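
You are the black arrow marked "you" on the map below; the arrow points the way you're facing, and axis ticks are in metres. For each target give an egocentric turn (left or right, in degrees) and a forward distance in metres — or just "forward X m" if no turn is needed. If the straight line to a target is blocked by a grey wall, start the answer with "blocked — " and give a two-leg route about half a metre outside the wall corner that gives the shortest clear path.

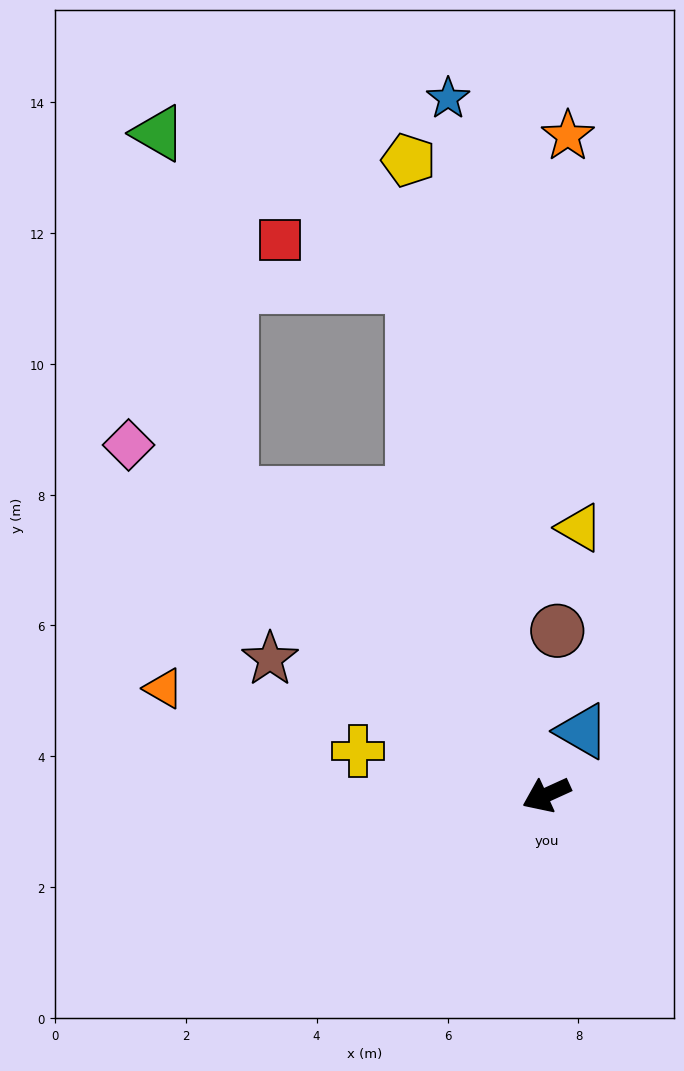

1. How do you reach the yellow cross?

turn right 38°, forward 3.0 m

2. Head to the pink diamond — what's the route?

turn right 64°, forward 8.3 m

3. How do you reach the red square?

blocked — turn right 100°, forward 8.0 m, then turn left 57°, forward 2.2 m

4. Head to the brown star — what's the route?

turn right 51°, forward 4.7 m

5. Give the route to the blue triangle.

turn right 144°, forward 1.1 m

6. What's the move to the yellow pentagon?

turn right 102°, forward 9.9 m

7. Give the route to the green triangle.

blocked — turn right 68°, forward 6.7 m, then turn right 35°, forward 5.6 m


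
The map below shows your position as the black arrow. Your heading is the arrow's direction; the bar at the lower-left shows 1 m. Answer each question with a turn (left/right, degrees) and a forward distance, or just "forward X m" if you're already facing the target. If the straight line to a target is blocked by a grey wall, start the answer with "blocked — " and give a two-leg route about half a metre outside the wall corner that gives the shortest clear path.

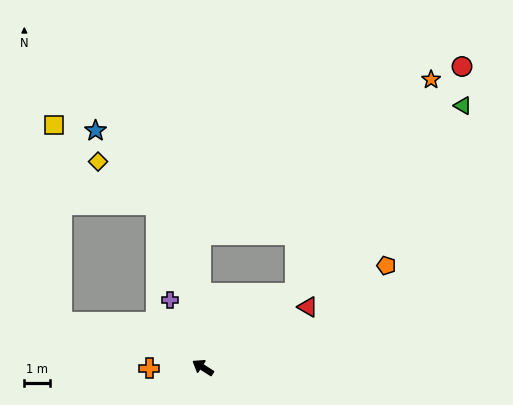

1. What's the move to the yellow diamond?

blocked — turn right 41°, forward 6.7 m, then turn left 37°, forward 2.9 m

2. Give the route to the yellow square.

blocked — turn left 15°, forward 5.9 m, then turn right 70°, forward 7.8 m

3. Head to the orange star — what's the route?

blocked — turn right 109°, forward 4.7 m, then turn left 19°, forward 10.0 m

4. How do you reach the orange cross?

turn left 33°, forward 2.1 m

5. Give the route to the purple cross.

turn right 31°, forward 3.0 m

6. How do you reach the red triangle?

turn right 117°, forward 4.8 m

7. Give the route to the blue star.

blocked — turn right 41°, forward 6.7 m, then turn left 23°, forward 3.8 m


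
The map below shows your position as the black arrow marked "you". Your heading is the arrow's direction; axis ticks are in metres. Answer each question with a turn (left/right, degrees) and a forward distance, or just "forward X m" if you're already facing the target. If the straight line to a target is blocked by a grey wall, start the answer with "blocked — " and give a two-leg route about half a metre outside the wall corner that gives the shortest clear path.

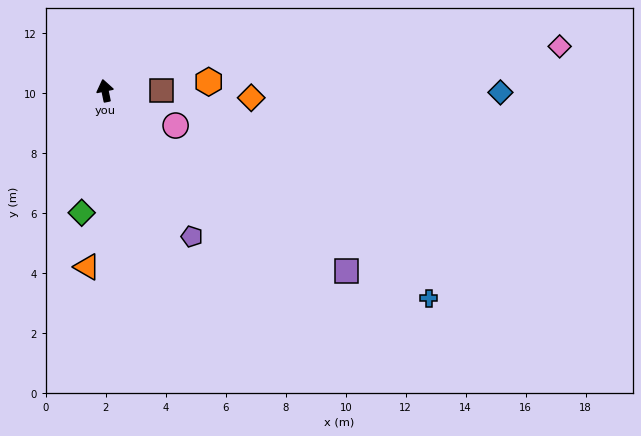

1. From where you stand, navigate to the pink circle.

turn right 128°, forward 2.6 m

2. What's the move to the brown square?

turn right 101°, forward 1.9 m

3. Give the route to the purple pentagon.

turn right 161°, forward 5.7 m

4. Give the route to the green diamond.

turn left 158°, forward 4.1 m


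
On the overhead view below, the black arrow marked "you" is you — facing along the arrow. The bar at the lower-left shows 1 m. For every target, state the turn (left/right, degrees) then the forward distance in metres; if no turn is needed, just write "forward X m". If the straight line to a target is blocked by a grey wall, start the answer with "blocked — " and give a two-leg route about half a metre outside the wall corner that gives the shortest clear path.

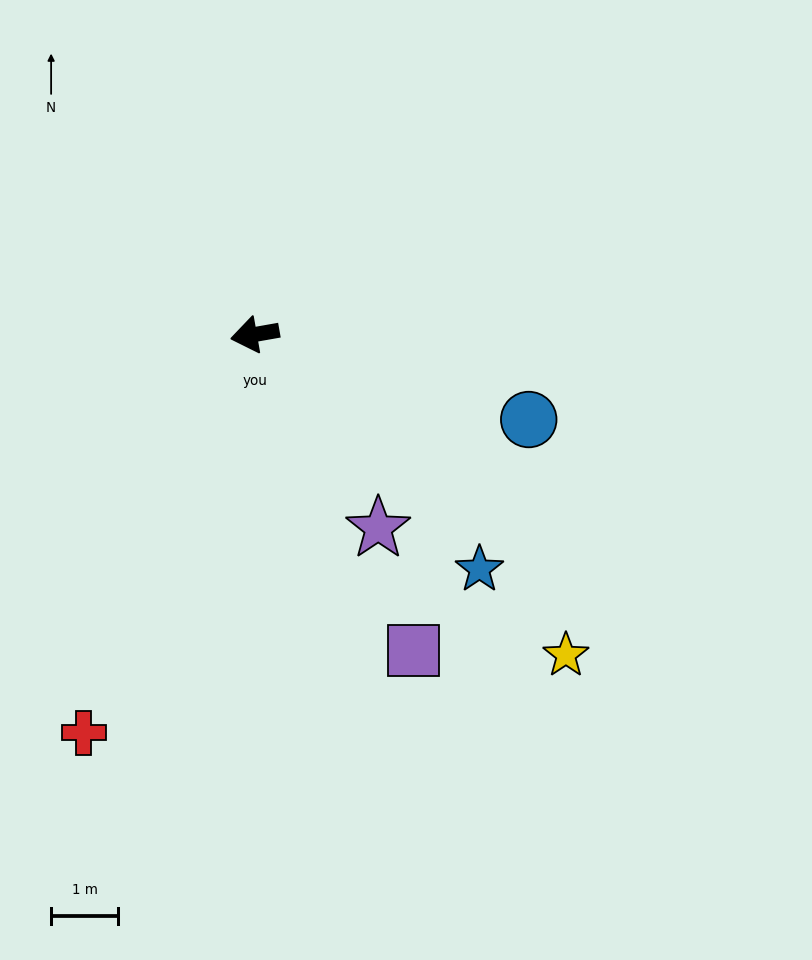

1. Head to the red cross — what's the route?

turn left 57°, forward 6.5 m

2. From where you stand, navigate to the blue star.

turn left 124°, forward 4.8 m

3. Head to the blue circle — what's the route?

turn left 153°, forward 4.3 m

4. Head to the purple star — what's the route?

turn left 113°, forward 3.4 m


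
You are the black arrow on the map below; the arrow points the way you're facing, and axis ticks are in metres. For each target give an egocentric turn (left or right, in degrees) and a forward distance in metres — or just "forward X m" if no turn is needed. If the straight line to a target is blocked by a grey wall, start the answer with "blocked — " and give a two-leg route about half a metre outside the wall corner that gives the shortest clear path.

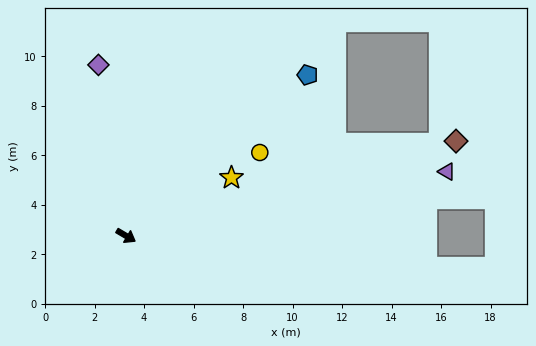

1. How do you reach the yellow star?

turn left 59°, forward 4.9 m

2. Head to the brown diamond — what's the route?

turn left 47°, forward 13.9 m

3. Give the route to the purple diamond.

turn left 130°, forward 7.0 m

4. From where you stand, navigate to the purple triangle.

turn left 42°, forward 13.2 m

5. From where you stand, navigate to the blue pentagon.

turn left 72°, forward 9.8 m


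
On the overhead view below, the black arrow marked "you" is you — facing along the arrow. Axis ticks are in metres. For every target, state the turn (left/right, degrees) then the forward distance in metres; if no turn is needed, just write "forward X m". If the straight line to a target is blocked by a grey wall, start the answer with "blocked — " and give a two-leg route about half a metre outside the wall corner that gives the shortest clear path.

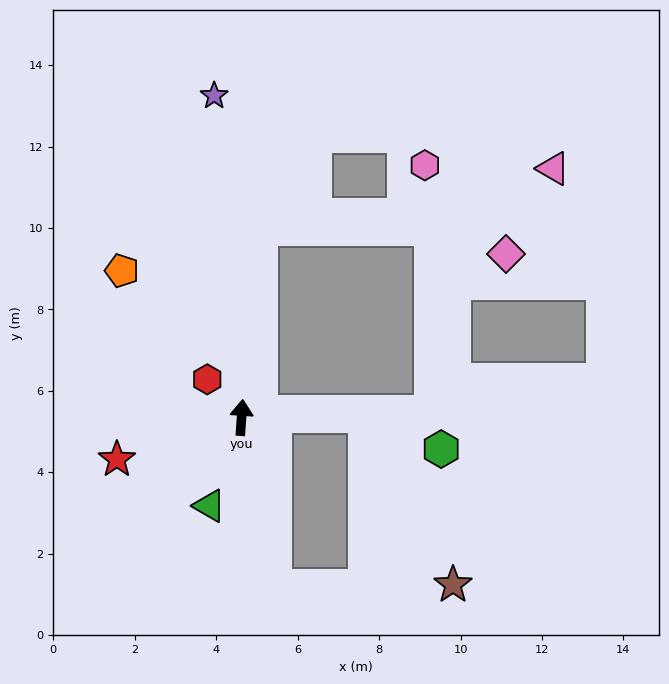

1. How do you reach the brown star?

blocked — turn right 85°, forward 3.0 m, then turn right 64°, forward 4.7 m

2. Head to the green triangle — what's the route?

turn left 164°, forward 2.3 m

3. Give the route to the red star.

turn left 112°, forward 3.2 m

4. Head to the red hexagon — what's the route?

turn left 46°, forward 1.3 m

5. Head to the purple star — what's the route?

turn left 9°, forward 7.9 m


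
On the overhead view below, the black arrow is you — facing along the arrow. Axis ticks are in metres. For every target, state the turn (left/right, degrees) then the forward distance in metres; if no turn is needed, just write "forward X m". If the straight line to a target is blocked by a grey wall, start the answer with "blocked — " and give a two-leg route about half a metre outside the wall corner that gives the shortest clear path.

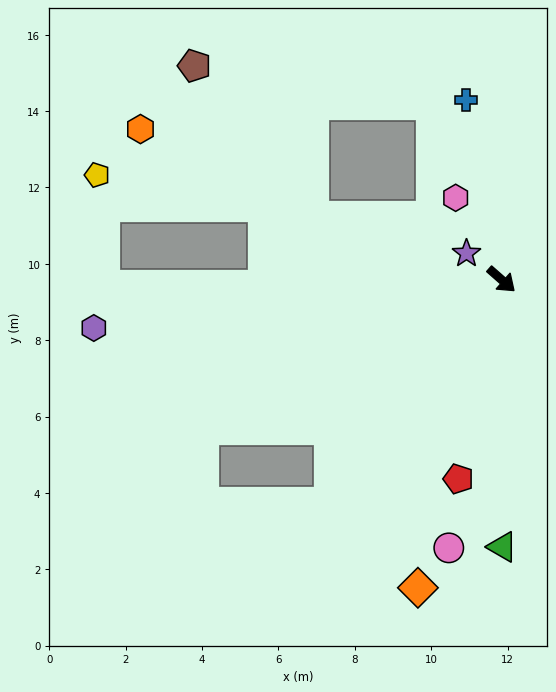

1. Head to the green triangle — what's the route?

turn right 49°, forward 7.0 m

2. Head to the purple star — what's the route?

turn right 176°, forward 1.1 m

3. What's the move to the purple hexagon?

turn right 132°, forward 10.8 m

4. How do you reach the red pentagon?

turn right 61°, forward 5.3 m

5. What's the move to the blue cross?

turn left 142°, forward 4.8 m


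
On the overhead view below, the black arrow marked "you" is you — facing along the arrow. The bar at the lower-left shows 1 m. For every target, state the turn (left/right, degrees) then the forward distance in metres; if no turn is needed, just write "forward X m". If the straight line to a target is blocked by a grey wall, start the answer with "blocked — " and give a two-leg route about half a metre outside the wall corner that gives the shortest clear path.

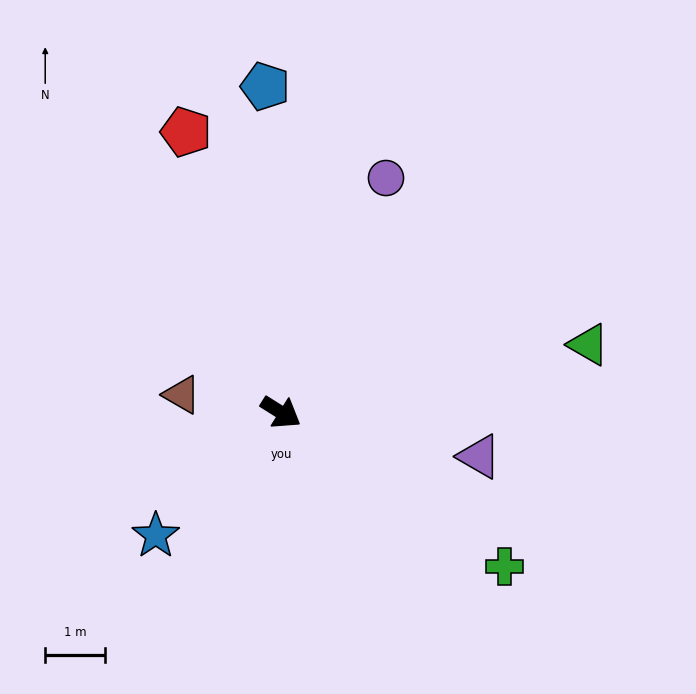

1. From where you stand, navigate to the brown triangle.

turn right 158°, forward 1.7 m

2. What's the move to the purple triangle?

turn left 20°, forward 3.4 m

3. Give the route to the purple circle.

turn left 98°, forward 4.3 m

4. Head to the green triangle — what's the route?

turn left 45°, forward 5.3 m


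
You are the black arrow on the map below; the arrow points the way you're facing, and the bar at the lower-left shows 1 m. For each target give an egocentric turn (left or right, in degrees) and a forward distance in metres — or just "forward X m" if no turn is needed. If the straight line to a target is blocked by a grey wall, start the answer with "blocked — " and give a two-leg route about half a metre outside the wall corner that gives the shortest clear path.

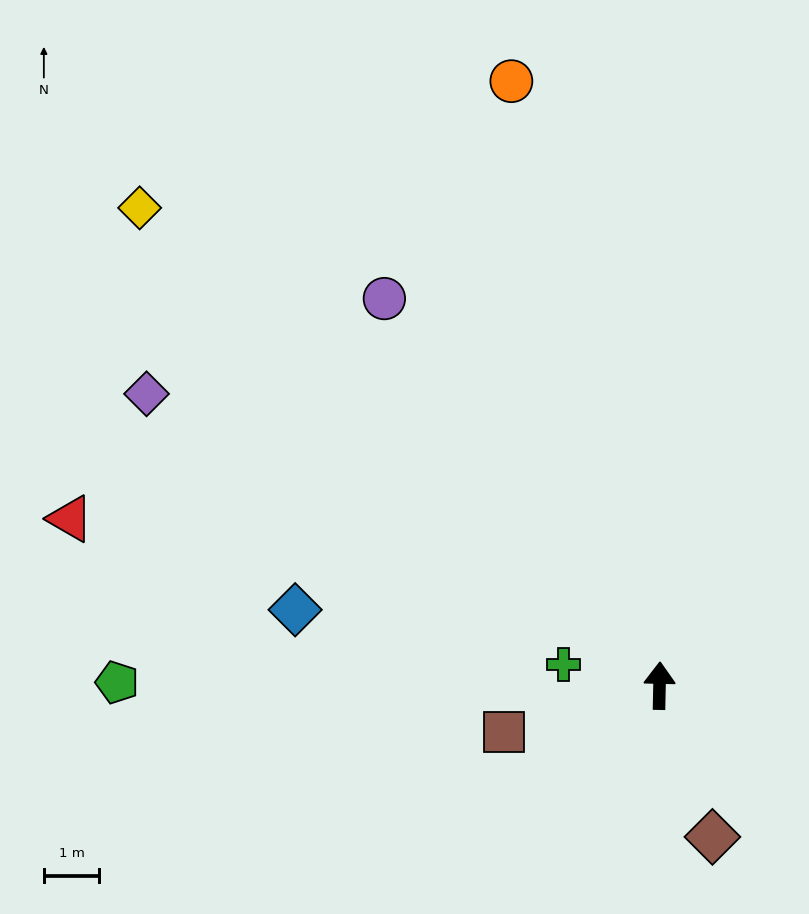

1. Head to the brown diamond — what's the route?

turn right 159°, forward 2.9 m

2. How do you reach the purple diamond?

turn left 62°, forward 10.7 m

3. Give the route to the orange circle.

turn left 15°, forward 11.3 m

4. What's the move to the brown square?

turn left 108°, forward 2.9 m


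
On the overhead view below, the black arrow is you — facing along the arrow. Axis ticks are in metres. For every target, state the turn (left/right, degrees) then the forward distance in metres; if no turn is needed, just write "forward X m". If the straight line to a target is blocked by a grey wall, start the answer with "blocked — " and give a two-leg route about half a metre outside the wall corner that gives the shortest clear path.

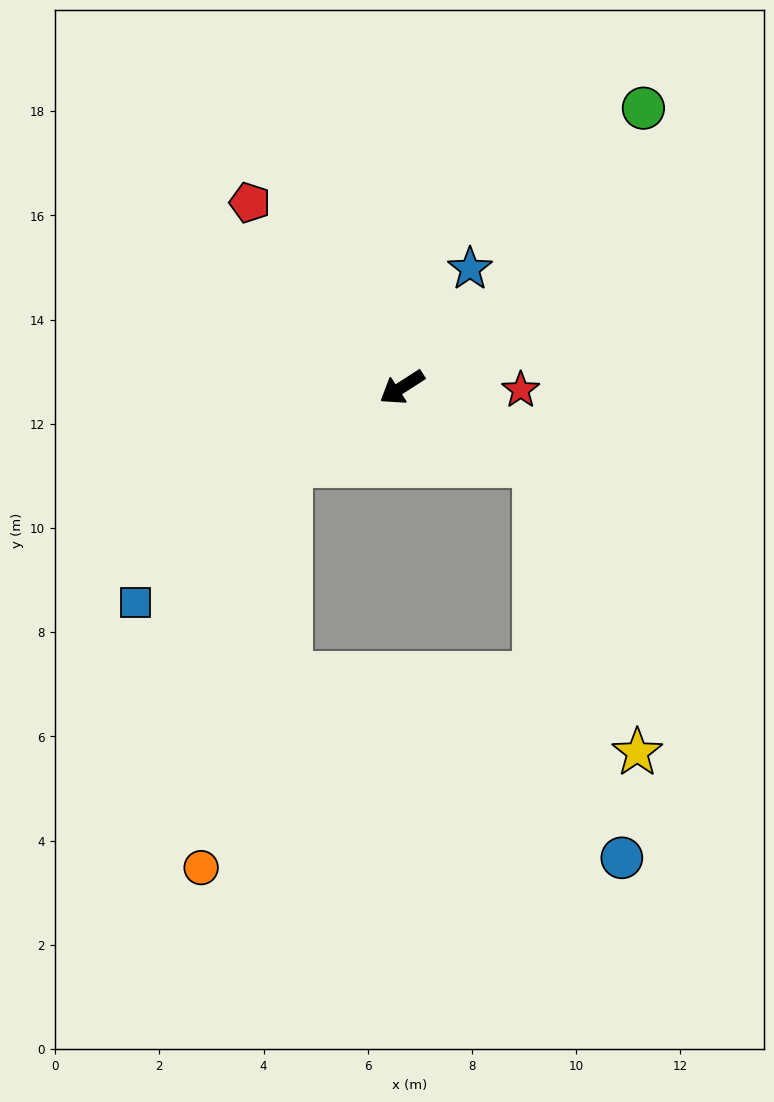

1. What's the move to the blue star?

turn right 153°, forward 2.6 m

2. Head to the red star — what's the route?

turn left 146°, forward 2.3 m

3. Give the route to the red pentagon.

turn right 83°, forward 4.6 m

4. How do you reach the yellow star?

blocked — turn left 116°, forward 3.0 m, then turn right 39°, forward 5.8 m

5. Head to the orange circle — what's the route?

blocked — turn left 2°, forward 2.6 m, then turn left 43°, forward 7.9 m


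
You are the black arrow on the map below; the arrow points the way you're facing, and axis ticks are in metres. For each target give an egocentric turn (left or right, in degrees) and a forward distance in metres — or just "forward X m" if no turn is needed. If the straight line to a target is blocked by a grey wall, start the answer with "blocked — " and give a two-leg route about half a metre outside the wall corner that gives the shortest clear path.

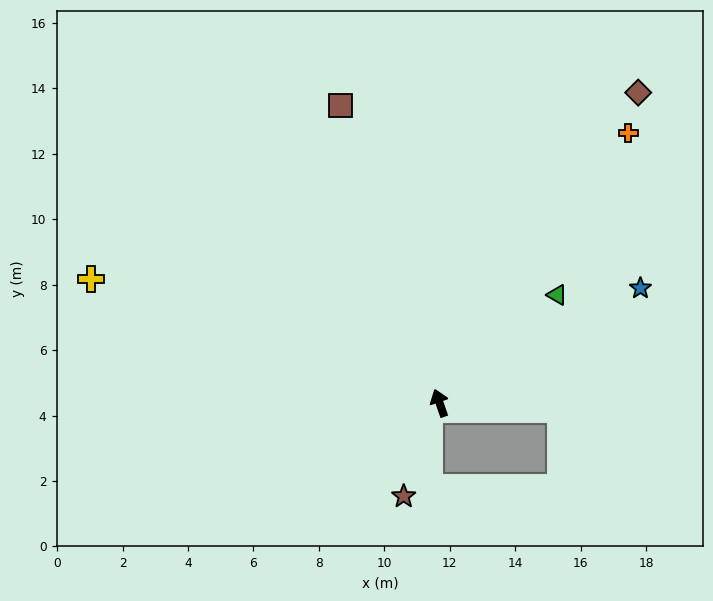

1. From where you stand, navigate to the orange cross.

turn right 54°, forward 10.1 m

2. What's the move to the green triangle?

turn right 67°, forward 4.9 m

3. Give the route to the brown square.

forward 9.6 m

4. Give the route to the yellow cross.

turn left 51°, forward 11.3 m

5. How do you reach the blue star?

turn right 79°, forward 7.1 m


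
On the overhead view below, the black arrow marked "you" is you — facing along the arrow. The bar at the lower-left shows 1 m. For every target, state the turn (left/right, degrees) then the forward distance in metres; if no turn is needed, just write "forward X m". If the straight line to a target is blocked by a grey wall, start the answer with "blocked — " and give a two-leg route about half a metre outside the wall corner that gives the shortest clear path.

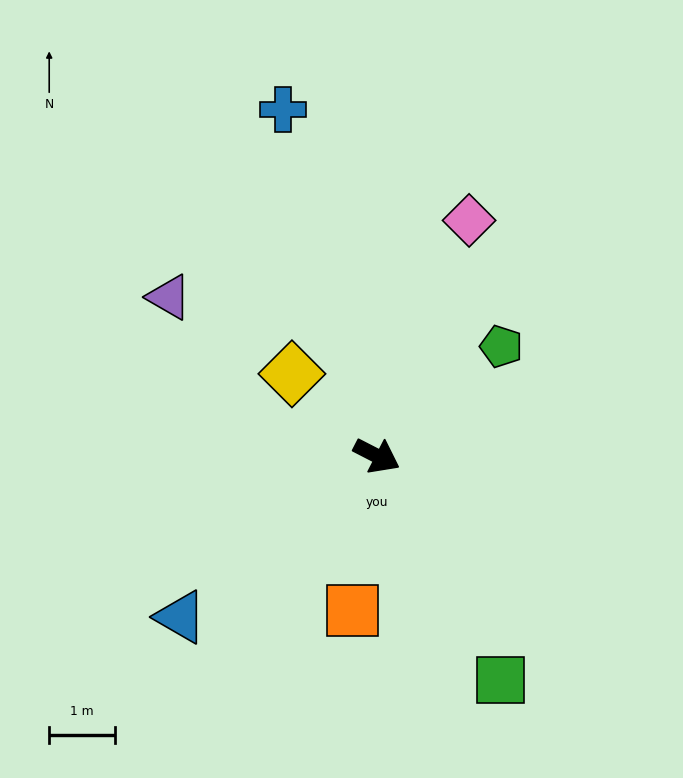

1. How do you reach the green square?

turn right 34°, forward 3.9 m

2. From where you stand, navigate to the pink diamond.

turn left 96°, forward 3.8 m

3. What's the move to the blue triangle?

turn right 113°, forward 3.9 m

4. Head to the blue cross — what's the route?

turn left 132°, forward 5.5 m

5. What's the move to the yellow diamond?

turn left 163°, forward 1.8 m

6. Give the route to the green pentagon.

turn left 69°, forward 2.5 m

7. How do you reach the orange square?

turn right 72°, forward 2.4 m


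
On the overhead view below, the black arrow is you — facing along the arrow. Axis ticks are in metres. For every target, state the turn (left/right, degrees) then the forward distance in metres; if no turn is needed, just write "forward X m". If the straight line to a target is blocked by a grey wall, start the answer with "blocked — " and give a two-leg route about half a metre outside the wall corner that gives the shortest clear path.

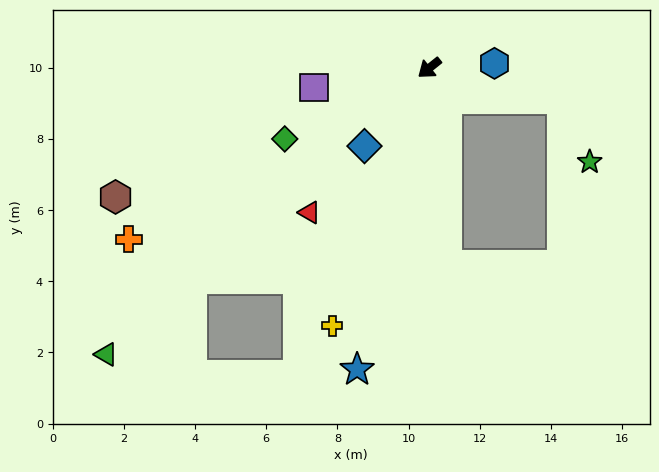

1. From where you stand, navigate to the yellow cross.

turn left 31°, forward 7.7 m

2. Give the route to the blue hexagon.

turn left 145°, forward 1.8 m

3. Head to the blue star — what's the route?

turn left 38°, forward 8.7 m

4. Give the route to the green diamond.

turn right 13°, forward 4.5 m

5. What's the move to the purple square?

turn right 29°, forward 3.3 m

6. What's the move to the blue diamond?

turn left 12°, forward 2.9 m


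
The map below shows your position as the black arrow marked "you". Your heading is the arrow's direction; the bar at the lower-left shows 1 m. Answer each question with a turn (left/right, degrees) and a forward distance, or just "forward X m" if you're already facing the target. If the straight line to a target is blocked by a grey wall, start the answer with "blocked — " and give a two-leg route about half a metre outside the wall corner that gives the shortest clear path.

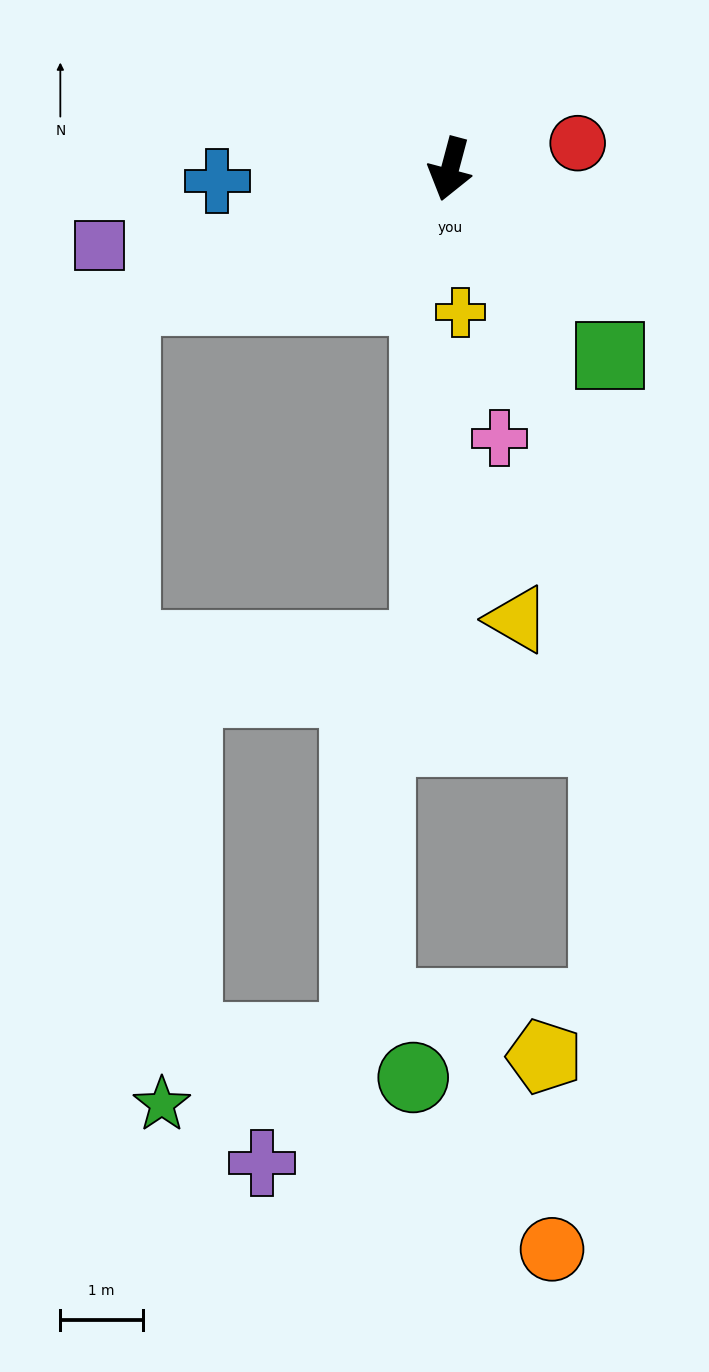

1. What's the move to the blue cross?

turn right 72°, forward 2.8 m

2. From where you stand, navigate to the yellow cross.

turn left 19°, forward 1.7 m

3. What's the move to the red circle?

turn left 116°, forward 1.6 m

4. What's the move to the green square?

turn left 55°, forward 3.0 m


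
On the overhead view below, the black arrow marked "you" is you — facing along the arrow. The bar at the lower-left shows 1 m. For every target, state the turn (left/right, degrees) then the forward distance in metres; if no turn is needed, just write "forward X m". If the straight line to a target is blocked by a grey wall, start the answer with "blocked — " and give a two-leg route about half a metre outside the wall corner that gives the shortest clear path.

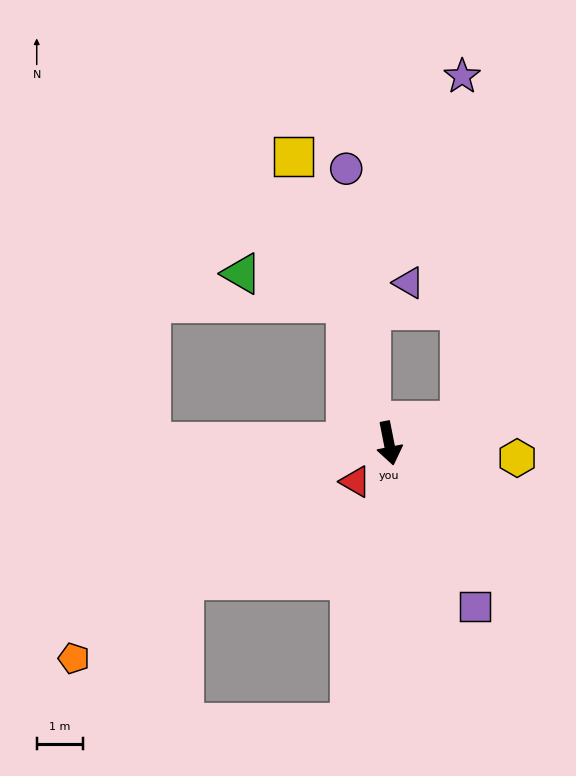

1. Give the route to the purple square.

turn left 17°, forward 4.0 m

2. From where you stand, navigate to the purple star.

blocked — turn left 96°, forward 1.6 m, then turn left 72°, forward 7.4 m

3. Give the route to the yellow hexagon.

turn left 72°, forward 2.8 m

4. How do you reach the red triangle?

turn right 52°, forward 1.1 m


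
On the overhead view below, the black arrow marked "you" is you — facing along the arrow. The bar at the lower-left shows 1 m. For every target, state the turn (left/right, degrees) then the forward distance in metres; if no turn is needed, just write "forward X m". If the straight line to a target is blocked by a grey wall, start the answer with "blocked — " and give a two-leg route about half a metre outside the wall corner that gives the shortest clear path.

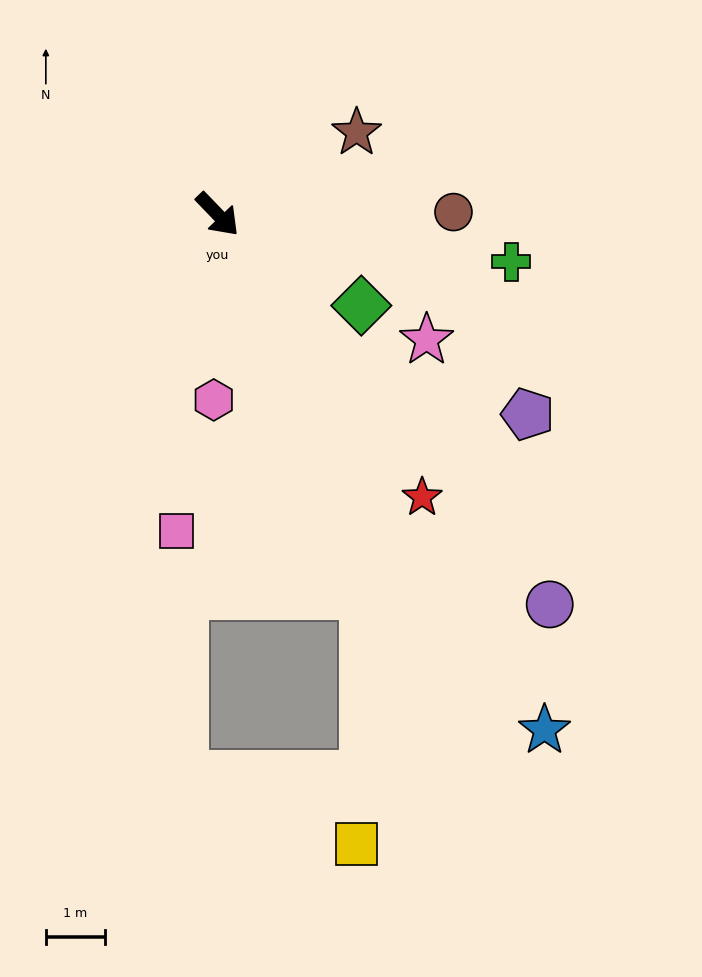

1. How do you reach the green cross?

turn left 37°, forward 5.0 m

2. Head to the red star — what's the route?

turn right 8°, forward 5.9 m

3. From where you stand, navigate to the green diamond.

turn left 14°, forward 2.9 m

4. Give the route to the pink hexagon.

turn right 45°, forward 3.1 m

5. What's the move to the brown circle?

turn left 47°, forward 4.0 m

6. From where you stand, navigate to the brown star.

turn left 77°, forward 2.7 m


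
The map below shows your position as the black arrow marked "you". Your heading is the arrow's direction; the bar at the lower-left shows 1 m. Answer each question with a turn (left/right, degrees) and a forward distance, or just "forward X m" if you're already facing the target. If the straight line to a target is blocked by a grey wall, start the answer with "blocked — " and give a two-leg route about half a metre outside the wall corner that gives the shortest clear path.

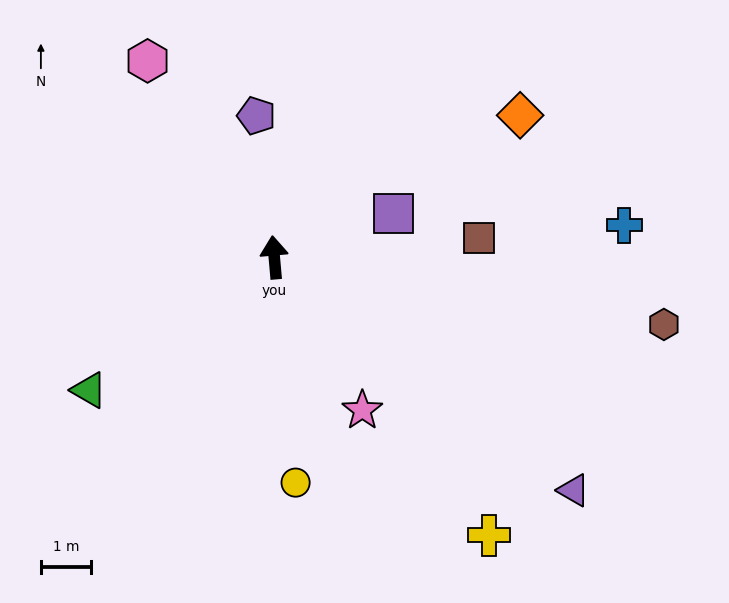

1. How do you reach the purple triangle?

turn right 133°, forward 7.6 m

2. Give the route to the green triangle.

turn left 121°, forward 4.6 m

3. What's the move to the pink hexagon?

turn left 28°, forward 4.7 m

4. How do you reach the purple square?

turn right 75°, forward 2.6 m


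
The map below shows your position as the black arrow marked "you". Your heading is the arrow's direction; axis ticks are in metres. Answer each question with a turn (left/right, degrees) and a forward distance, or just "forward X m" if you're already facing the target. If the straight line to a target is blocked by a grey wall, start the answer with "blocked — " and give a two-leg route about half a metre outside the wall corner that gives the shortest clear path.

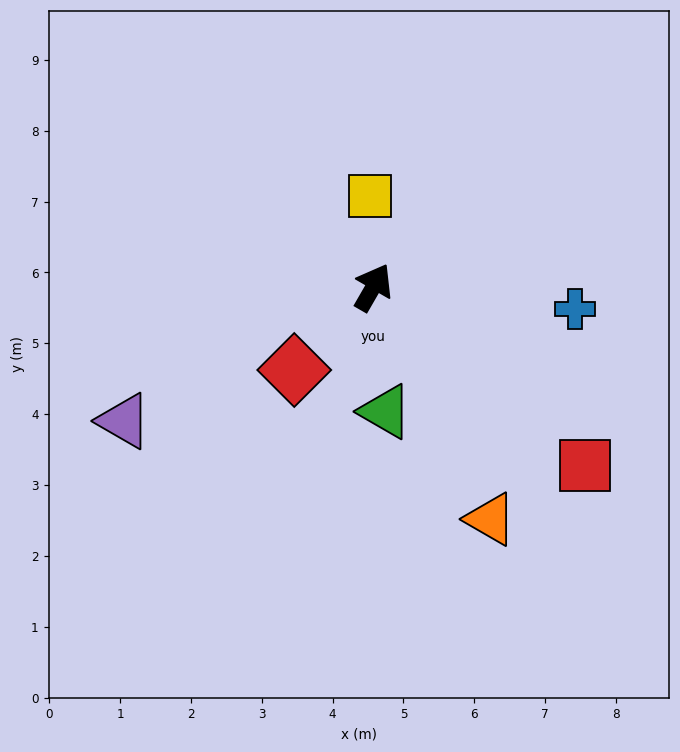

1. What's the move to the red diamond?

turn left 166°, forward 1.6 m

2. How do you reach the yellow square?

turn left 32°, forward 1.3 m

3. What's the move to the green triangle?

turn right 144°, forward 1.8 m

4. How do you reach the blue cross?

turn right 66°, forward 2.9 m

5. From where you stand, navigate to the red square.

turn right 100°, forward 3.9 m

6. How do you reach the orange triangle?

turn right 123°, forward 3.7 m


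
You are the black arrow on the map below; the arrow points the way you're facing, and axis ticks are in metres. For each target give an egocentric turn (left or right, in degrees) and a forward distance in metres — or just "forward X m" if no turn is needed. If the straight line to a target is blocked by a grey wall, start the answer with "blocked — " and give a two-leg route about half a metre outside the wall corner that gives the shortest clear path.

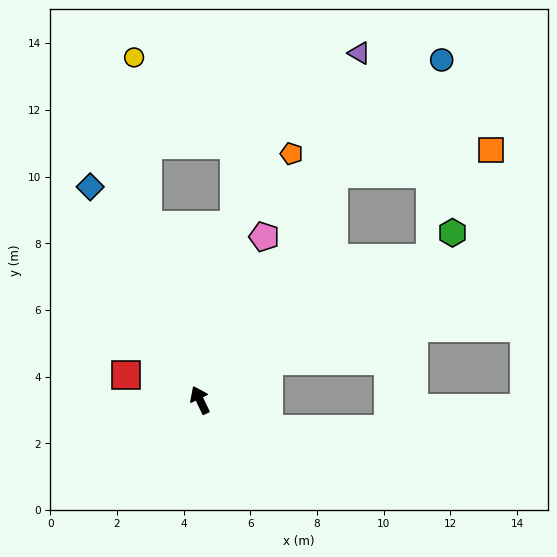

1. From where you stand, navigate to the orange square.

blocked — turn right 56°, forward 7.9 m, then turn right 51°, forward 4.7 m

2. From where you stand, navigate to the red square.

turn left 45°, forward 2.3 m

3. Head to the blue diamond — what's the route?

forward 7.2 m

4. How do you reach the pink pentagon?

turn right 47°, forward 5.3 m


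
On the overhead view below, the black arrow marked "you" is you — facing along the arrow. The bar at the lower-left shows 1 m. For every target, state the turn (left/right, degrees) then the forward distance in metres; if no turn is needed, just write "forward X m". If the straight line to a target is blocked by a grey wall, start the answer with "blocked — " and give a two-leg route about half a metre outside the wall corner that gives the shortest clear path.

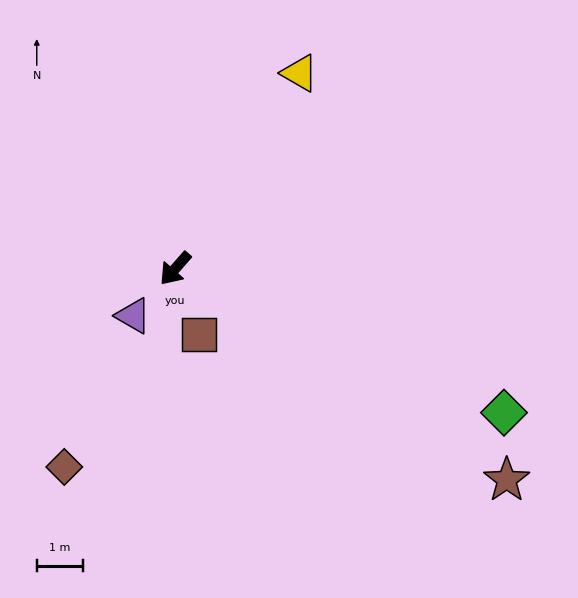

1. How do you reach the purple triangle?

forward 1.4 m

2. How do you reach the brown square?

turn left 61°, forward 1.5 m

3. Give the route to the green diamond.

turn left 108°, forward 7.7 m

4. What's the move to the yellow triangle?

turn right 171°, forward 5.0 m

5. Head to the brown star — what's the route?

turn left 99°, forward 8.5 m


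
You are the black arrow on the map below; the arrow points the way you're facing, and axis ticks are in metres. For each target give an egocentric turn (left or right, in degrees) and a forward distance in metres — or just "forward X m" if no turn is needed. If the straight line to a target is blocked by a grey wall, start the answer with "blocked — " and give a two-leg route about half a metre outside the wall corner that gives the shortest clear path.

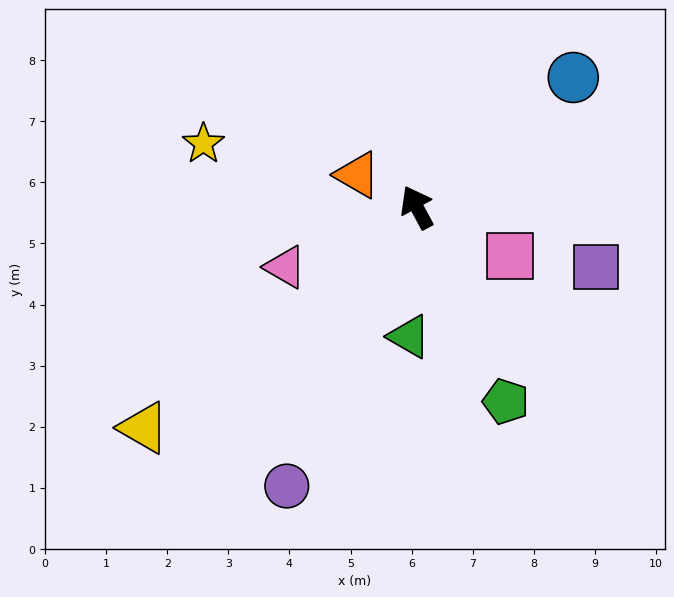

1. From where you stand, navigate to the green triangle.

turn left 148°, forward 2.1 m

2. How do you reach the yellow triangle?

turn left 101°, forward 5.7 m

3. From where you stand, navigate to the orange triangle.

turn left 33°, forward 1.1 m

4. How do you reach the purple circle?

turn left 127°, forward 5.0 m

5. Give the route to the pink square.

turn right 146°, forward 1.7 m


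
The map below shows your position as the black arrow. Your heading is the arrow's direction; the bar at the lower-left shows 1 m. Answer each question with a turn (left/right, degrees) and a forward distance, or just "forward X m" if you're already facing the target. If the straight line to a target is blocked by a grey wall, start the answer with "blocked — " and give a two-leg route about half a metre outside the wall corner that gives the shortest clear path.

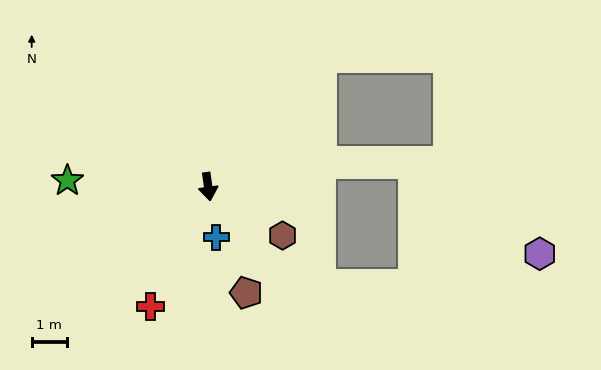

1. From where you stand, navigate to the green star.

turn right 101°, forward 4.0 m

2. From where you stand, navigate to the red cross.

turn right 34°, forward 3.8 m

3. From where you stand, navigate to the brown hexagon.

turn left 49°, forward 2.5 m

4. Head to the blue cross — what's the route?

forward 1.5 m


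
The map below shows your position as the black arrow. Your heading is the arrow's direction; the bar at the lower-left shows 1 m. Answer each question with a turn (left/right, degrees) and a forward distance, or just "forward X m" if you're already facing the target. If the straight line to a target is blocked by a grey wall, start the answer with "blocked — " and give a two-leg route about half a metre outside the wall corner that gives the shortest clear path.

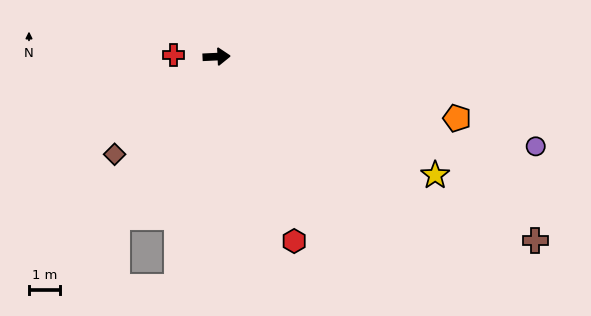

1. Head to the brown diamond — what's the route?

turn right 139°, forward 4.6 m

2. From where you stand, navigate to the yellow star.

turn right 31°, forward 8.1 m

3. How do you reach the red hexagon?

turn right 70°, forward 6.5 m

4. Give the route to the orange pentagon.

turn right 17°, forward 8.1 m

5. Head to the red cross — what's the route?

turn left 175°, forward 1.4 m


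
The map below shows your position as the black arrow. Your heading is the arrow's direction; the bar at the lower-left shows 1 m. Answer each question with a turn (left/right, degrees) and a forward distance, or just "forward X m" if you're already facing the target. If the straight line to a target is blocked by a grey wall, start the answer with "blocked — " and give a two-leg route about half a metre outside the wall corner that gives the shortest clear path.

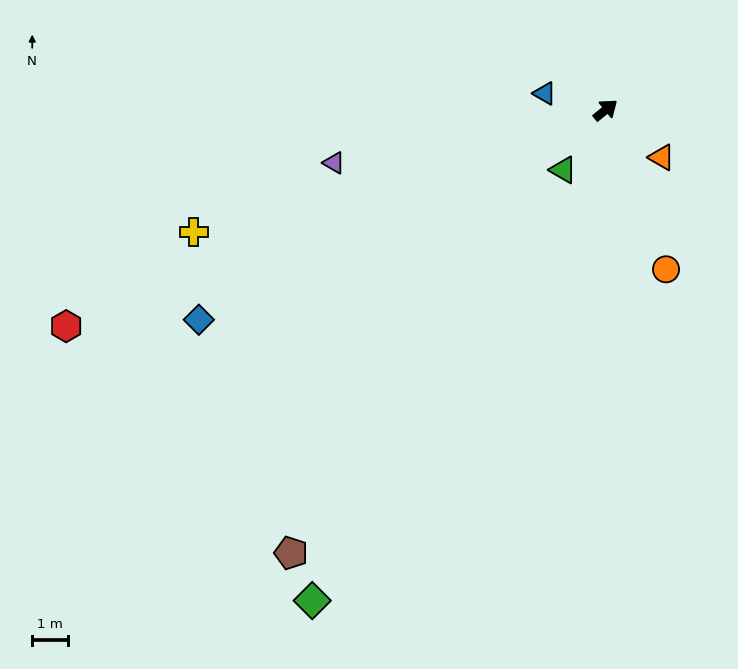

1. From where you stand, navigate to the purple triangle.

turn left 152°, forward 7.7 m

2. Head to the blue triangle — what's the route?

turn left 126°, forward 1.8 m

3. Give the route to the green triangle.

turn right 164°, forward 2.0 m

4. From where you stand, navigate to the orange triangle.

turn right 79°, forward 2.0 m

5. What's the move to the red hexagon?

turn left 163°, forward 16.2 m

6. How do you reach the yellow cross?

turn left 157°, forward 12.0 m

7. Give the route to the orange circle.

turn right 108°, forward 4.8 m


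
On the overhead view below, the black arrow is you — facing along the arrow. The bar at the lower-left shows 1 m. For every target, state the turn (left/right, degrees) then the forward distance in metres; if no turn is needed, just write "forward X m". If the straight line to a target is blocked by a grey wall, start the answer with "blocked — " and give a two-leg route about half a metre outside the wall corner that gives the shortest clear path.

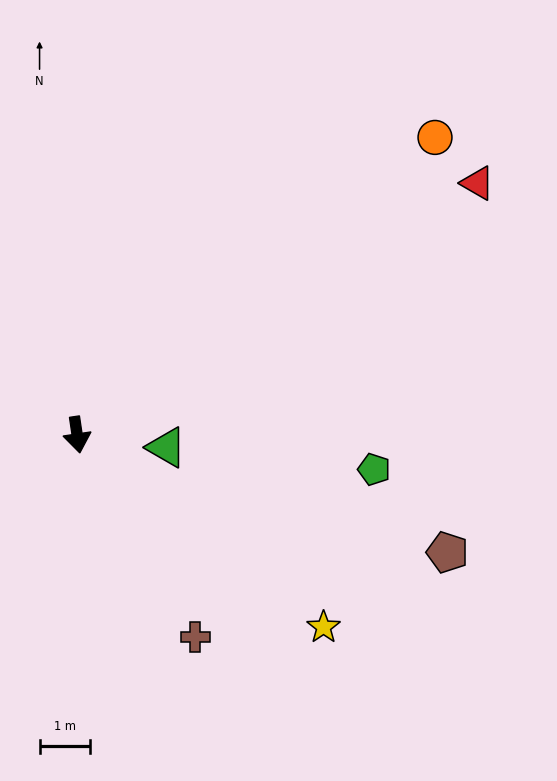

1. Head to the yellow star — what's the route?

turn left 44°, forward 6.2 m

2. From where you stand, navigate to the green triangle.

turn left 74°, forward 1.8 m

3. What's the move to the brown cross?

turn left 22°, forward 4.6 m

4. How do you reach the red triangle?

turn left 114°, forward 9.4 m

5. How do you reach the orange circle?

turn left 121°, forward 9.2 m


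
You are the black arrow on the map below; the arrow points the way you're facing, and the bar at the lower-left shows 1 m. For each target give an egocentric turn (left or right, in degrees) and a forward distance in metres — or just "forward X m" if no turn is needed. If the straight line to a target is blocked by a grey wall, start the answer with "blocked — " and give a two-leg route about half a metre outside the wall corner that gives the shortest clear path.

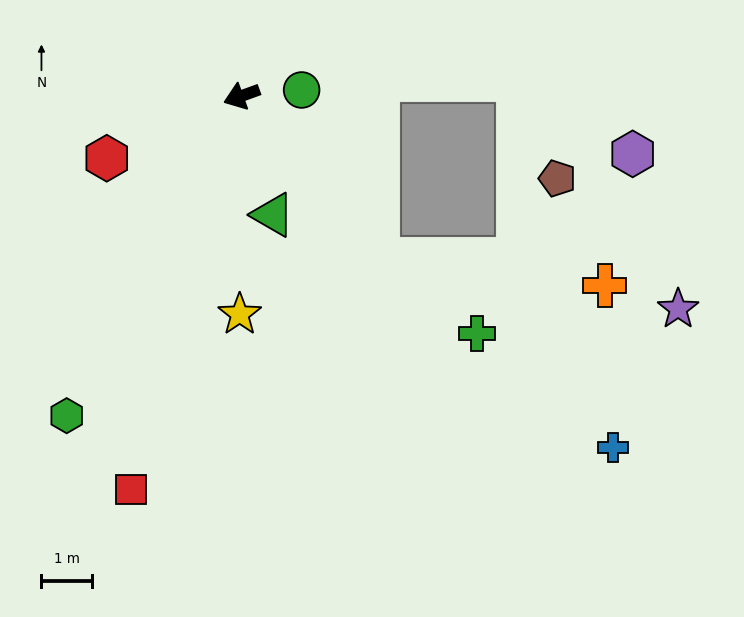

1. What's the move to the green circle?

turn left 166°, forward 1.2 m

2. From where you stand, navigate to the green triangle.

turn left 85°, forward 2.4 m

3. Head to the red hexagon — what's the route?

turn left 5°, forward 2.9 m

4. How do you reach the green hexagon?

turn left 41°, forward 7.1 m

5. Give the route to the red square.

turn left 54°, forward 8.0 m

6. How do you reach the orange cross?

blocked — turn left 110°, forward 4.2 m, then turn left 44°, forward 4.5 m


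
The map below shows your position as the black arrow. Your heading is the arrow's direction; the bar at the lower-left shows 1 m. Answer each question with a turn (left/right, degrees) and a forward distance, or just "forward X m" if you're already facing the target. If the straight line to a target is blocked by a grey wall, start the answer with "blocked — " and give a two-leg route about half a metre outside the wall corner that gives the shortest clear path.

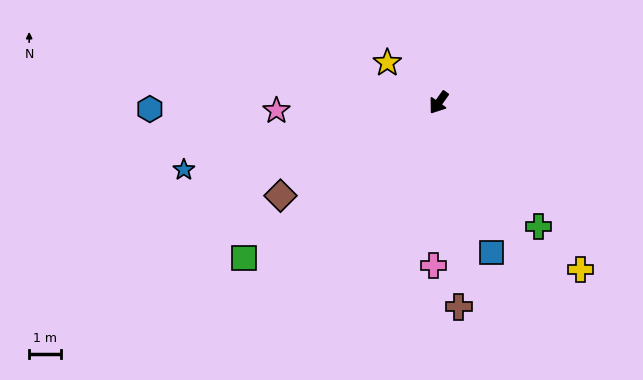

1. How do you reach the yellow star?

turn right 92°, forward 2.0 m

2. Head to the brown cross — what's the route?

turn left 41°, forward 6.4 m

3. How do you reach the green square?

turn right 16°, forward 7.8 m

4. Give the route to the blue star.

turn right 40°, forward 8.2 m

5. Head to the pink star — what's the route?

turn right 52°, forward 5.1 m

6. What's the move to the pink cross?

turn left 34°, forward 5.1 m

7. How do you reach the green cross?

turn left 74°, forward 5.0 m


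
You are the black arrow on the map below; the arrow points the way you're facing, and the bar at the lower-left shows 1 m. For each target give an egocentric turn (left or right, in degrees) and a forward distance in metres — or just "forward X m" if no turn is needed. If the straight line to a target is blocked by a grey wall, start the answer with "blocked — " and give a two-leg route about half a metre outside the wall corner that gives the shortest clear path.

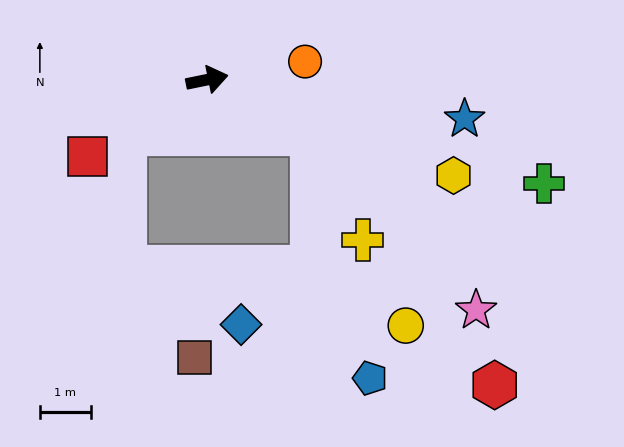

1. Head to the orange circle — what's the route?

forward 1.9 m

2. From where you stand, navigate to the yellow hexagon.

turn right 33°, forward 5.2 m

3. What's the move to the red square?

turn right 159°, forward 2.8 m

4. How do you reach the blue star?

turn right 20°, forward 5.1 m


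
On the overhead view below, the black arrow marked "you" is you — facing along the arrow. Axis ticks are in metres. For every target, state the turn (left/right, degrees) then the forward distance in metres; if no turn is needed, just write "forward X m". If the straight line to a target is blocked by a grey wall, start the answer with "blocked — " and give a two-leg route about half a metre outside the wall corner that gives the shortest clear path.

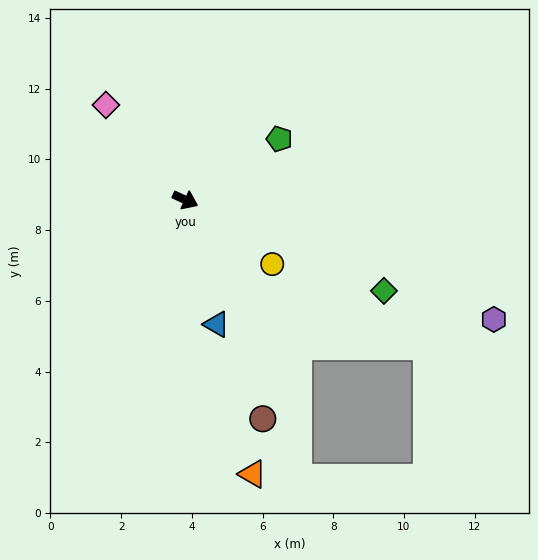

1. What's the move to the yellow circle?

turn right 12°, forward 3.1 m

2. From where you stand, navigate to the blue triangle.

turn right 51°, forward 3.6 m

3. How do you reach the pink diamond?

turn left 155°, forward 3.5 m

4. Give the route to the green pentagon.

turn left 58°, forward 3.2 m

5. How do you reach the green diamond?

forward 6.2 m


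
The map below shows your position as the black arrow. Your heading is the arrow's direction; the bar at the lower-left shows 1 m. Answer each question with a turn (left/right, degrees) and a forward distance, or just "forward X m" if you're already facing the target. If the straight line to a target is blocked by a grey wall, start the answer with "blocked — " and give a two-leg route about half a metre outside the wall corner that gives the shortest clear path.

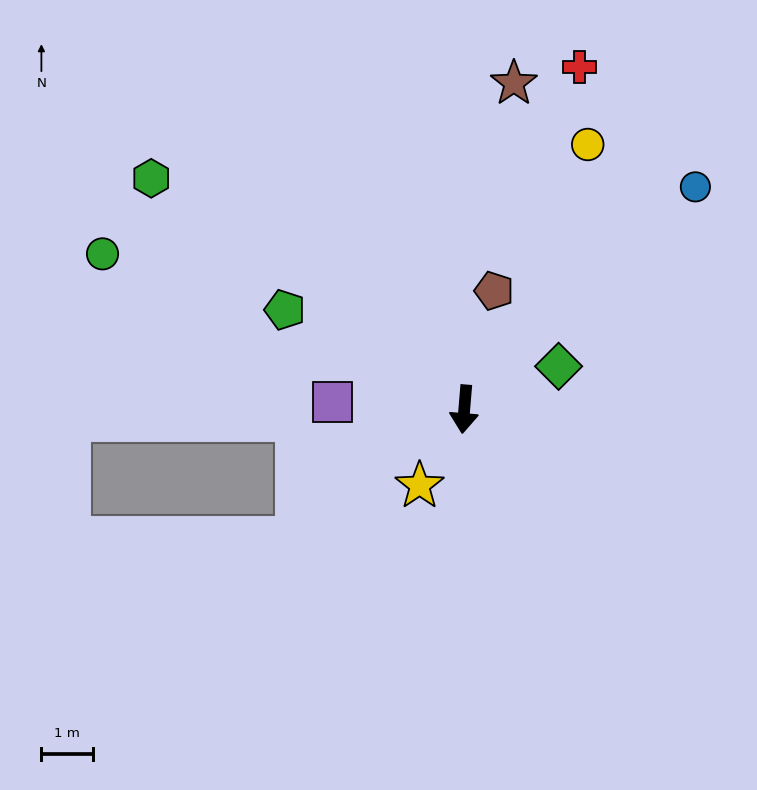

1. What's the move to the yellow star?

turn right 26°, forward 1.7 m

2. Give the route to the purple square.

turn right 88°, forward 2.6 m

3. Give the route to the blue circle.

turn left 139°, forward 6.3 m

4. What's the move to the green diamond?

turn left 119°, forward 2.0 m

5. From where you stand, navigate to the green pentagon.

turn right 114°, forward 4.0 m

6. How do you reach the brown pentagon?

turn left 171°, forward 2.4 m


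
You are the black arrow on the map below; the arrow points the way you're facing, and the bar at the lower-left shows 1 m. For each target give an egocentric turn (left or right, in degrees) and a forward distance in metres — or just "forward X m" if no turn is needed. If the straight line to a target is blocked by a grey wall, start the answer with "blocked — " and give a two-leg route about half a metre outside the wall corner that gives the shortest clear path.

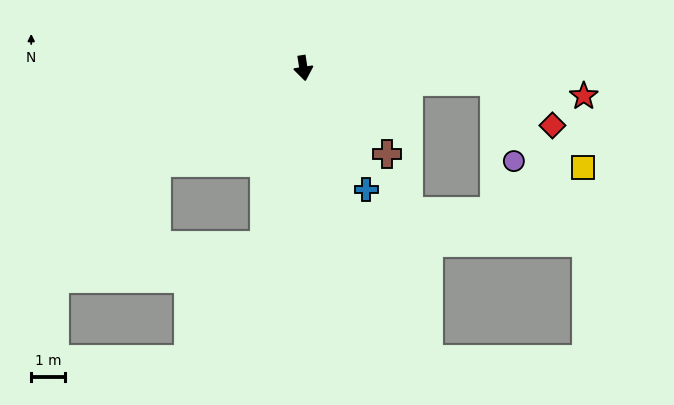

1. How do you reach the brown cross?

turn left 35°, forward 3.6 m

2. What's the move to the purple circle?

blocked — turn left 77°, forward 5.7 m, then turn right 71°, forward 2.4 m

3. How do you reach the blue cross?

turn left 19°, forward 4.1 m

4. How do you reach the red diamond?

blocked — turn left 77°, forward 5.7 m, then turn right 32°, forward 2.2 m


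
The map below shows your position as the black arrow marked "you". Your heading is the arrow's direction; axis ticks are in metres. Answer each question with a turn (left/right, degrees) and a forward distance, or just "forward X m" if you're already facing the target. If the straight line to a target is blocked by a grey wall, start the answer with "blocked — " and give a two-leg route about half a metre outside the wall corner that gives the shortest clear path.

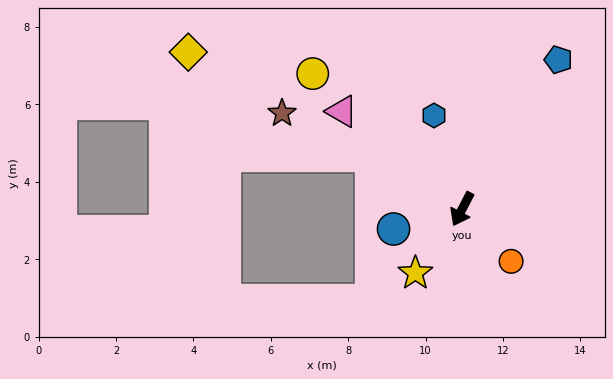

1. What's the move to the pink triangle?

turn right 102°, forward 4.0 m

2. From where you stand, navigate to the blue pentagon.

turn left 175°, forward 4.6 m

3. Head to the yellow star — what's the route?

turn right 9°, forward 2.0 m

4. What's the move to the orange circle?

turn left 71°, forward 1.9 m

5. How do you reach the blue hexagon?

turn right 136°, forward 2.5 m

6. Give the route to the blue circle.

turn right 46°, forward 1.8 m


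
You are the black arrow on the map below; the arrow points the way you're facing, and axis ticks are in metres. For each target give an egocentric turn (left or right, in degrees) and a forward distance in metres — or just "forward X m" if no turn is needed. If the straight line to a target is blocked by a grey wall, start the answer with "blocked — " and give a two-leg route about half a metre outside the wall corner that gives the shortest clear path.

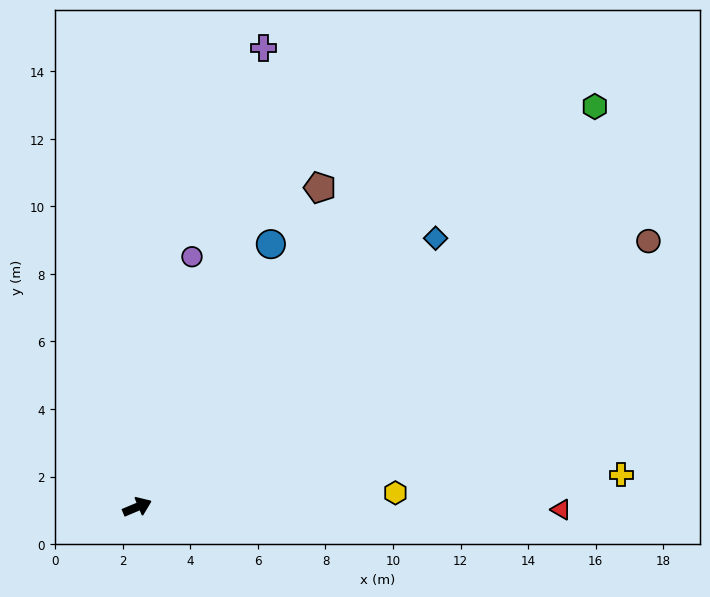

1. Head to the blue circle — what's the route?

turn left 40°, forward 8.7 m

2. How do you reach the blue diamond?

turn left 19°, forward 11.9 m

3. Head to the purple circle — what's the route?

turn left 55°, forward 7.6 m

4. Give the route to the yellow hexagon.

turn right 20°, forward 7.7 m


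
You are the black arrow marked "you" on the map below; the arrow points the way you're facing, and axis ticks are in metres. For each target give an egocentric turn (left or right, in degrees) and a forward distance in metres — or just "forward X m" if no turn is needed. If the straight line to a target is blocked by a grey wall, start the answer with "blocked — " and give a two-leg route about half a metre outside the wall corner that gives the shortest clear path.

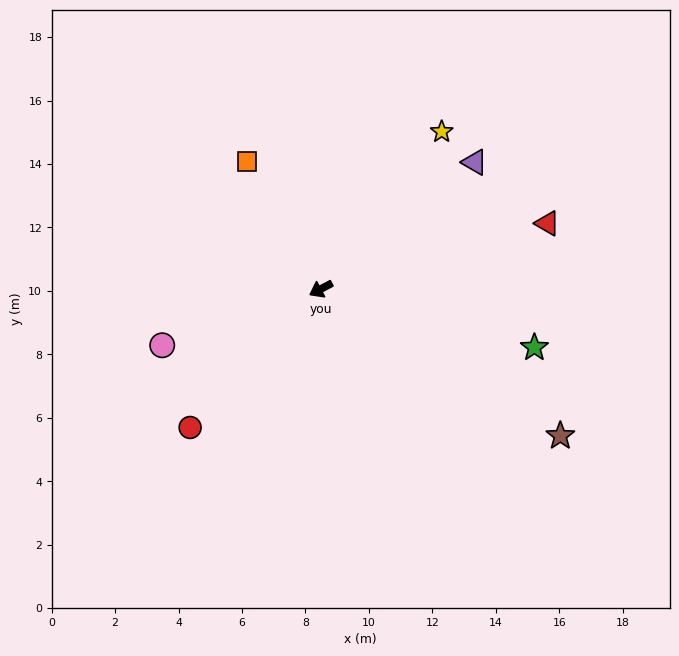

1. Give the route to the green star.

turn left 137°, forward 7.0 m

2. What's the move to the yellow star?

turn right 155°, forward 6.2 m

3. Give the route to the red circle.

turn left 19°, forward 6.0 m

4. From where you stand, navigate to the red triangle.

turn left 168°, forward 7.4 m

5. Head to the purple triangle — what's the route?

turn right 168°, forward 6.3 m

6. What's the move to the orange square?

turn right 88°, forward 4.6 m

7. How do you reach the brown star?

turn left 121°, forward 8.9 m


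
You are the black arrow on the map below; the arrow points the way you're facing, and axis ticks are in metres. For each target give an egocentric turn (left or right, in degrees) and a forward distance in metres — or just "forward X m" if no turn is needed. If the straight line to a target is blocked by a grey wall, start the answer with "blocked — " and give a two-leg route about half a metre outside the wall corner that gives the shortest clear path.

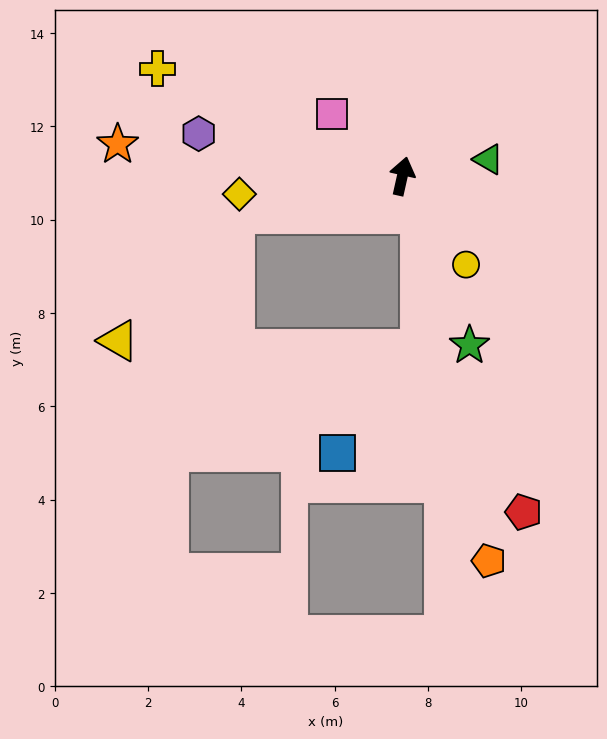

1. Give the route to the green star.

turn right 146°, forward 3.9 m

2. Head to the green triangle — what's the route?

turn right 66°, forward 1.9 m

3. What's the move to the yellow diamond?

turn left 109°, forward 3.5 m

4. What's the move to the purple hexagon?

turn left 91°, forward 4.5 m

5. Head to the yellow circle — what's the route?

turn right 132°, forward 2.3 m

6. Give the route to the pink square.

turn left 61°, forward 2.0 m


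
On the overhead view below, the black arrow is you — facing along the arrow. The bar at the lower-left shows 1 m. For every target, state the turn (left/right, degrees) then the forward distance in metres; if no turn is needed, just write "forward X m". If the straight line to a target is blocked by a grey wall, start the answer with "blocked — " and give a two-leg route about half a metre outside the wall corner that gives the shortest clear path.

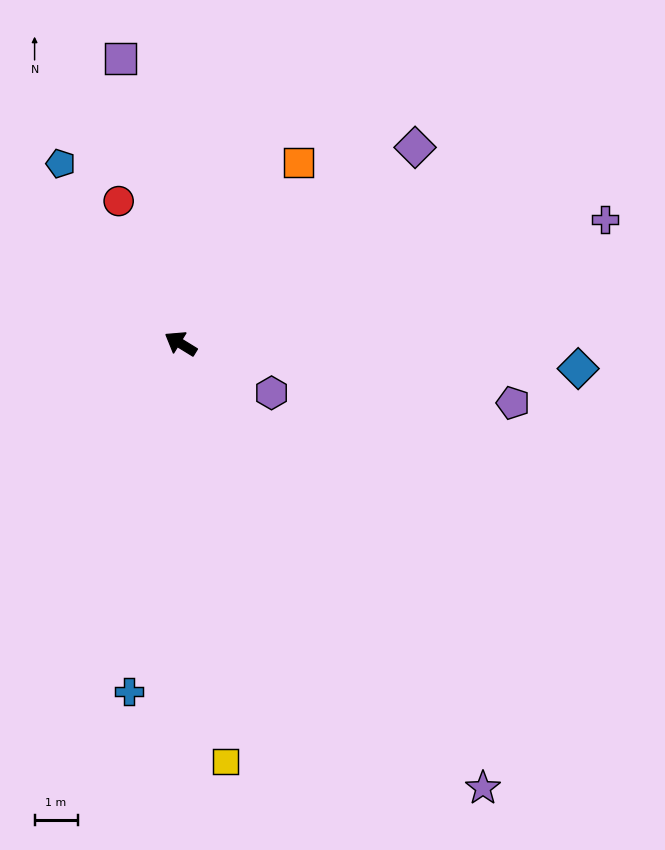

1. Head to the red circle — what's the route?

turn right 35°, forward 3.6 m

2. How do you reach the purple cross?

turn right 132°, forward 10.3 m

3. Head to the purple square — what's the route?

turn right 46°, forward 6.8 m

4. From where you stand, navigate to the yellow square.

turn left 128°, forward 9.8 m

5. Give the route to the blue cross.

turn left 113°, forward 8.2 m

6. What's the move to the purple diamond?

turn right 108°, forward 7.1 m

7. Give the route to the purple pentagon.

turn right 159°, forward 7.9 m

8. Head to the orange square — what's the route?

turn right 91°, forward 5.0 m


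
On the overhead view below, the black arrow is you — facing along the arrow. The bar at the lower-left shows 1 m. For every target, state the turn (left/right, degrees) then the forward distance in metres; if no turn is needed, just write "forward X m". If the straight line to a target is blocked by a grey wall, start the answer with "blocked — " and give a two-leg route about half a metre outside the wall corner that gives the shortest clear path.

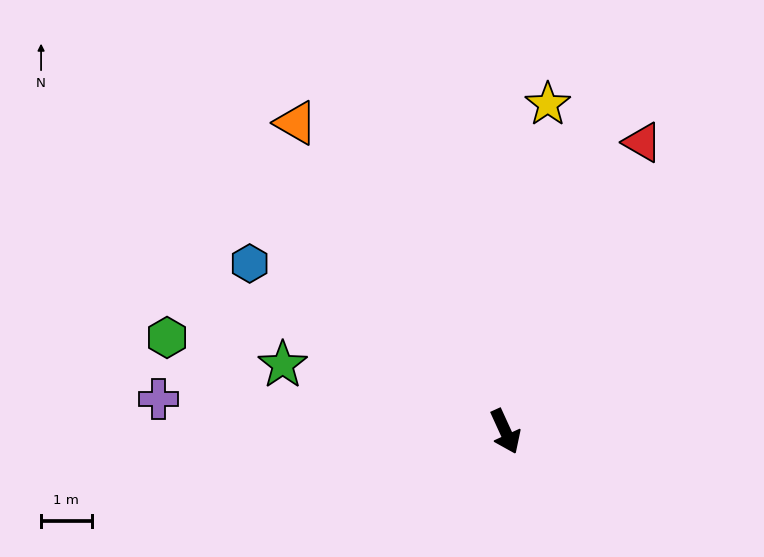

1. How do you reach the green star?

turn right 131°, forward 4.6 m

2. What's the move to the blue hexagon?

turn right 148°, forward 6.0 m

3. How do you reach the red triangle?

turn left 130°, forward 6.3 m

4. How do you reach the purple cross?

turn right 120°, forward 6.9 m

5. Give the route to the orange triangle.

turn right 170°, forward 7.4 m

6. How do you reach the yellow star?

turn left 148°, forward 6.5 m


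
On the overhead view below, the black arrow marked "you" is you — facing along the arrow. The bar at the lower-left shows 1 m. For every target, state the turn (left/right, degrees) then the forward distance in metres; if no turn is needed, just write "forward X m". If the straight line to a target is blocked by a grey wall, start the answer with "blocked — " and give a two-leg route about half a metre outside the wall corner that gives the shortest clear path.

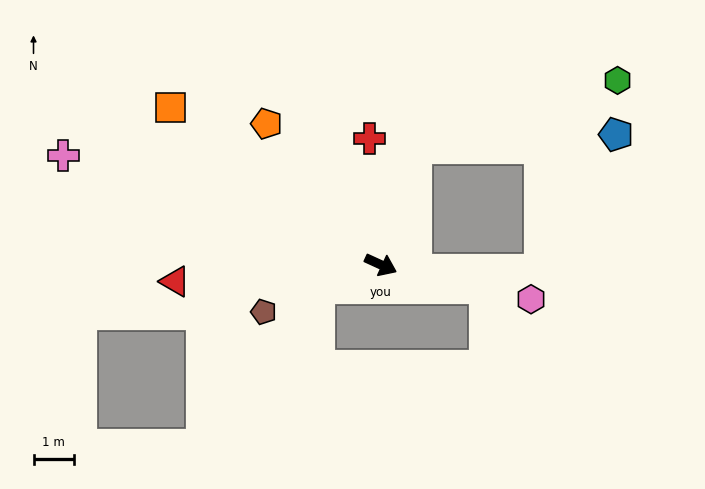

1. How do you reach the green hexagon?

blocked — turn left 98°, forward 3.1 m, then turn right 55°, forward 5.3 m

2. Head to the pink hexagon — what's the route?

turn left 12°, forward 3.9 m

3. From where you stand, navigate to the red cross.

turn left 120°, forward 3.2 m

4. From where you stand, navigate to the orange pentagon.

turn left 154°, forward 4.5 m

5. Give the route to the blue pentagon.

blocked — turn left 98°, forward 3.1 m, then turn right 70°, forward 5.0 m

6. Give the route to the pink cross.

turn right 174°, forward 8.4 m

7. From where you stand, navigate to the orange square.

turn left 168°, forward 6.6 m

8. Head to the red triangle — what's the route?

turn right 151°, forward 5.2 m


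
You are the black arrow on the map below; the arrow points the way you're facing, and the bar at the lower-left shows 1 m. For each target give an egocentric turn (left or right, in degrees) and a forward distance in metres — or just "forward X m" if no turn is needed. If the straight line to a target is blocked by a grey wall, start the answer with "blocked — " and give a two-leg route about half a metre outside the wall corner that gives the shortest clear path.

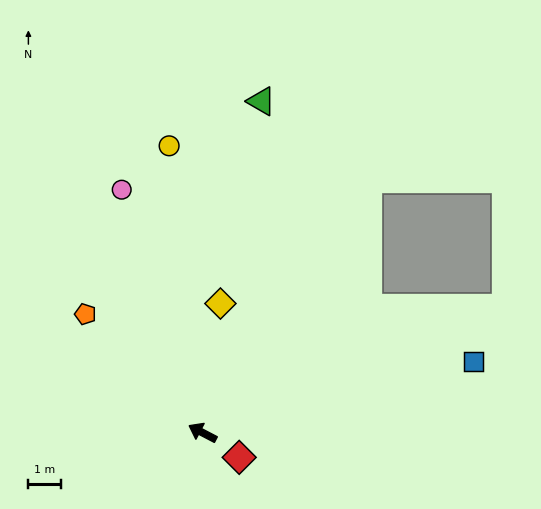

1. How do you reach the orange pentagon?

turn right 18°, forward 5.1 m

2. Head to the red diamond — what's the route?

turn left 174°, forward 1.4 m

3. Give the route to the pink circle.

turn right 44°, forward 7.9 m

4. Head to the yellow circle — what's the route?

turn right 56°, forward 8.9 m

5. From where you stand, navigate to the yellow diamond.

turn right 70°, forward 4.0 m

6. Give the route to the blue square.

turn right 138°, forward 8.6 m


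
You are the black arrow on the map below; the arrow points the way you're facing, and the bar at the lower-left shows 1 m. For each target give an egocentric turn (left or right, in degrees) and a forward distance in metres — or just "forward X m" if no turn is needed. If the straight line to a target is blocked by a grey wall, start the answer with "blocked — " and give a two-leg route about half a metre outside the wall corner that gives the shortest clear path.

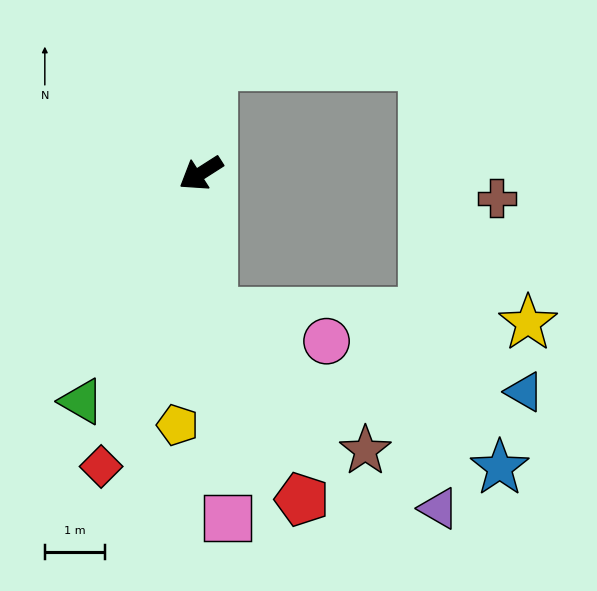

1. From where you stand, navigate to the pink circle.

blocked — turn left 62°, forward 2.3 m, then turn left 71°, forward 2.0 m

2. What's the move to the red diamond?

turn left 39°, forward 5.2 m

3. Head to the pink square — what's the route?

turn left 62°, forward 5.8 m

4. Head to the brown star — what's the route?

blocked — turn left 62°, forward 2.3 m, then turn left 43°, forward 3.4 m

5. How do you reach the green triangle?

turn left 30°, forward 4.3 m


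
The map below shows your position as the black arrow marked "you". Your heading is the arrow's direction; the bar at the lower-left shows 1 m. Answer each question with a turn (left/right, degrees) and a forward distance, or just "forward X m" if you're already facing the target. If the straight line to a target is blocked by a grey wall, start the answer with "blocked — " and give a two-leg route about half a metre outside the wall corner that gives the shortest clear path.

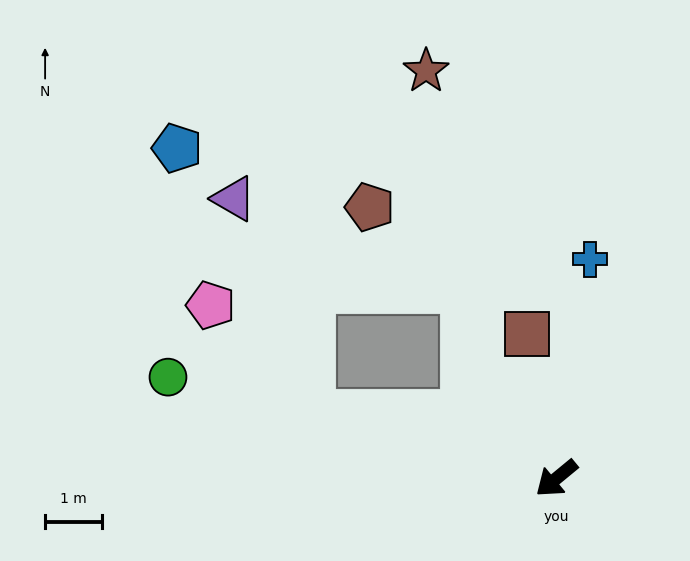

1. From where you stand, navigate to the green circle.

turn right 54°, forward 7.1 m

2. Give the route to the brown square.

turn right 118°, forward 2.6 m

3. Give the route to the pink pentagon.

blocked — turn right 54°, forward 4.5 m, then turn right 33°, forward 2.6 m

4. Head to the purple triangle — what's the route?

blocked — turn right 54°, forward 4.5 m, then turn right 56°, forward 4.0 m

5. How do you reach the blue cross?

turn right 138°, forward 3.9 m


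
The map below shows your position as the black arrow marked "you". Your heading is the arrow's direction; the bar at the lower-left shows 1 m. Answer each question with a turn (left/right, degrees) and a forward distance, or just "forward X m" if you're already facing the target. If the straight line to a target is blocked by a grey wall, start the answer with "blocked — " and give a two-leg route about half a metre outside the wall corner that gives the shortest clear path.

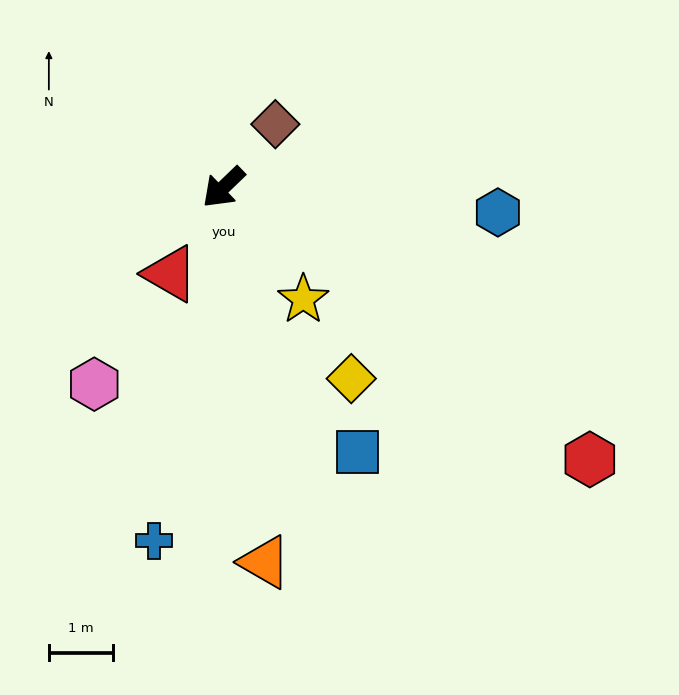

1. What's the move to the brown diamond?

turn right 173°, forward 1.3 m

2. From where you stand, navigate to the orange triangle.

turn left 52°, forward 5.9 m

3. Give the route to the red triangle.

turn left 14°, forward 1.6 m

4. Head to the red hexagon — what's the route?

turn left 99°, forward 7.2 m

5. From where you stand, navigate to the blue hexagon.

turn left 131°, forward 4.3 m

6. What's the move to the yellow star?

turn left 82°, forward 2.2 m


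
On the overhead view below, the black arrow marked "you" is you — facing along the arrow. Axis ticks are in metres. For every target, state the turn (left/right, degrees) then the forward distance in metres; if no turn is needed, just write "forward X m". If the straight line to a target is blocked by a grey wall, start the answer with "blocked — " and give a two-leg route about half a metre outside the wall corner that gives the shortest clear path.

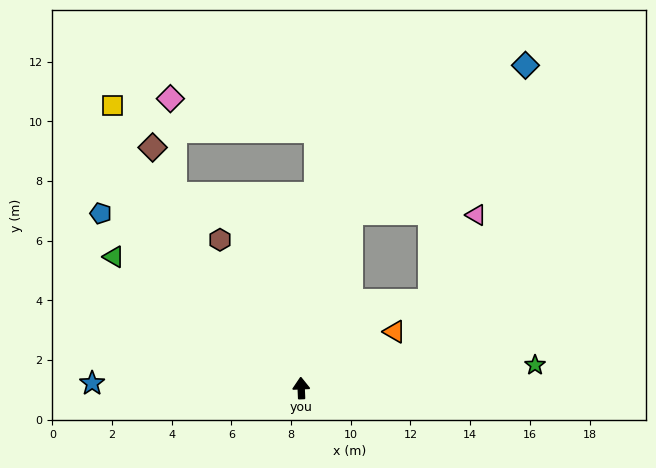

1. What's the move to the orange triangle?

turn right 61°, forward 3.7 m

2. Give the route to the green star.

turn right 87°, forward 7.9 m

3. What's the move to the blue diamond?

blocked — turn right 18°, forward 6.1 m, then turn right 34°, forward 7.7 m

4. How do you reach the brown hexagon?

turn left 26°, forward 5.7 m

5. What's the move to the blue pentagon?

turn left 47°, forward 8.9 m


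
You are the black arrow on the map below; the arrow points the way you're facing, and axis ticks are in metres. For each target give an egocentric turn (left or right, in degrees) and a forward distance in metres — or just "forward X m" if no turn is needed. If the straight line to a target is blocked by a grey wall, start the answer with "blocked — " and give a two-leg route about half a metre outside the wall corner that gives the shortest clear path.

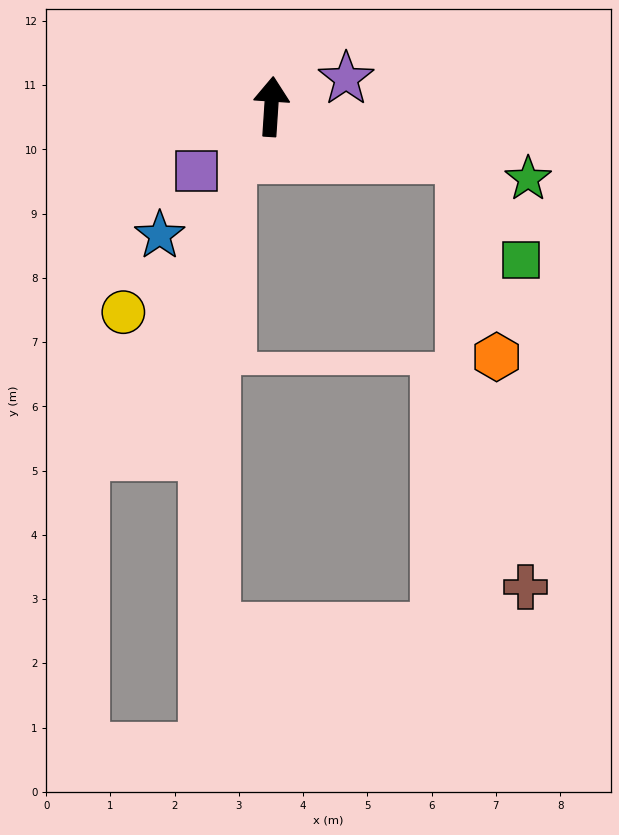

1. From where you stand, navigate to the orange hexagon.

blocked — turn right 101°, forward 3.1 m, then turn right 66°, forward 3.2 m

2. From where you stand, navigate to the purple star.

turn right 66°, forward 1.2 m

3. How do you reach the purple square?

turn left 135°, forward 1.5 m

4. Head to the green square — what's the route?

blocked — turn right 101°, forward 3.1 m, then turn right 46°, forward 1.9 m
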